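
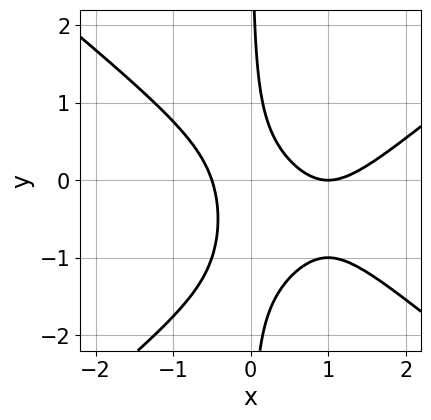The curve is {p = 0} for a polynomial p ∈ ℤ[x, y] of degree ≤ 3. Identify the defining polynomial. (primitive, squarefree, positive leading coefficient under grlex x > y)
2*x^3 - 3*x*y^2 - 3*x^2 - 3*x*y + 1

1. The degree is 3 — the shape is more complex than any degree-2 curve.
2. Observable constraints: no y-intercept at any integer in the box; one x-axis crossing is at x = 1.
3. Solving for integer coefficients yields p as stated.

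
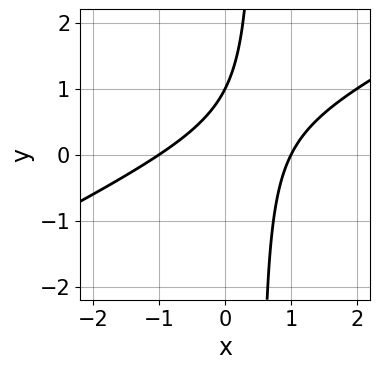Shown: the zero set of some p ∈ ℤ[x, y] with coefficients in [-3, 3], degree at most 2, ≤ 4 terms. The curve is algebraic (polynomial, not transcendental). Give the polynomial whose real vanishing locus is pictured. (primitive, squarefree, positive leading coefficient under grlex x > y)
x^2 - 2*x*y + y - 1

First, deg p = 2.
Then, from the axis intercepts and sections: it meets the y-axis at y = 1 (among the integer gridlines); among the integer gridlines, it crosses the x-axis at x ∈ {-1, 1}.
Finally, putting this together gives p.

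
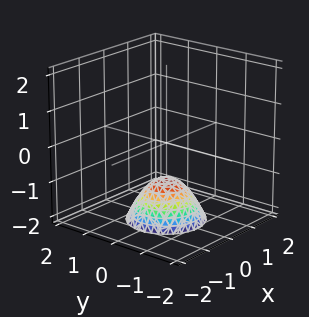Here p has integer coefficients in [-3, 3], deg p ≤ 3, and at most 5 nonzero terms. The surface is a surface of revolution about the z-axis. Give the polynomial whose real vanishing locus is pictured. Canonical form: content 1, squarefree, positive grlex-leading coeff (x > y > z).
(a) Degree: the shape is more complex than any degree-1 surface, so deg p = 2.
(b) Symmetry: the z-axis is an axis of rotation, so x and y enter only as x² + y².
(c) Observable constraints: a circular section at z = -2 has radius exactly 1; it misses every integer gridline on the x-axis.
(d) Matching integer coefficients to the picture gives p. Check: (0, 0, -1) on the z-axis lies on the surface, and p(0, 0, -1) = 0. ✓

x^2 + y^2 + z + 1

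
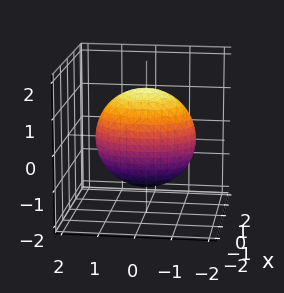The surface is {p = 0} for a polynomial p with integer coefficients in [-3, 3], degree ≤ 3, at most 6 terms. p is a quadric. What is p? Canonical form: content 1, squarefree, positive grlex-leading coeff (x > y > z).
2*x^2 + y^2 + z^2 - 2

First, degree: bounded and convex; a quadric, so deg p = 2.
Then, symmetries: the y ↦ −y reflection is a symmetry, so y appears only in even powers; it's symmetric under z → −z, forcing even powers of z; it's symmetric under x → −x, forcing even powers of x.
Then, from the visible intercepts: among the integer gridlines, it crosses the x-axis at x ∈ {-1, 1}.
Finally, these observations pin down the coefficients.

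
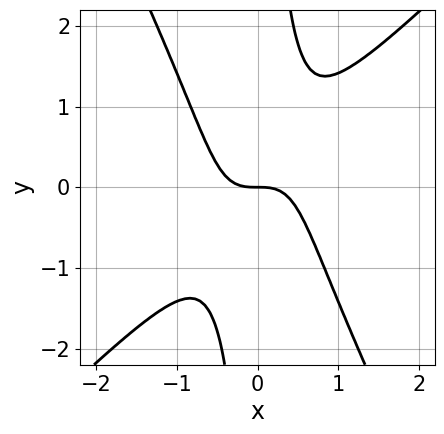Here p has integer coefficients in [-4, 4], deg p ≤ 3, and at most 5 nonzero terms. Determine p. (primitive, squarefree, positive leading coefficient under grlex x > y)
2*x^3 - x^2*y - x*y^2 + y

(a) The degree is 3 — no degree-2 curve has this shape.
(b) Reading off the gridlines: it meets the y-axis at y = 0 (among the integer gridlines); it crosses the x-axis at the gridline x = 0.
(c) Solving for integer coefficients yields p as stated.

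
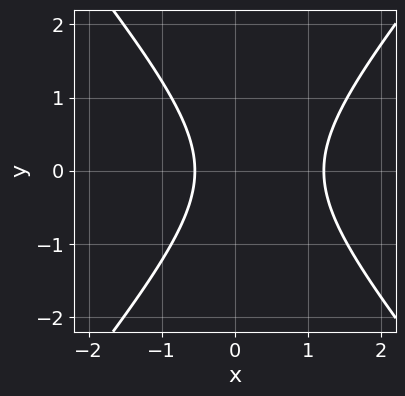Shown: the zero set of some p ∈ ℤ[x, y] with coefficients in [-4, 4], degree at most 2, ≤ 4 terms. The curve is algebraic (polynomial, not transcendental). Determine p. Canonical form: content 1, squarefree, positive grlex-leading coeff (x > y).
First, the degree is 2 — a generic line meets the curve in up to 2 points.
Next, symmetries: the y ↦ −y reflection is a symmetry, so y appears only in even powers.
Then, from the axis intercepts and sections: it misses every integer gridline on the y-axis.
Finally, fitting integer coefficients to these (and the overall shape) gives p.

3*x^2 - 2*y^2 - 2*x - 2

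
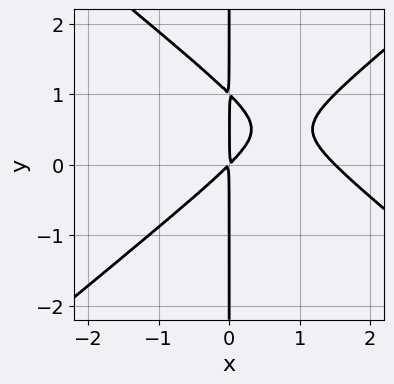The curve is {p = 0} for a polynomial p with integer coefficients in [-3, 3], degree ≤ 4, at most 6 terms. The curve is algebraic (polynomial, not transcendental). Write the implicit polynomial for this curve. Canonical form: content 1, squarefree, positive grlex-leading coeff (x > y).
2*x^3 - 3*x*y^2 - 3*x^2 + 3*x*y

(a) deg p = 3. No degree-2 curve has this shape.
(b) From the axis intercepts and sections: every point of the y-axis in the box is on the curve.
(c) Fitting integer coefficients to these (and the overall shape) gives p.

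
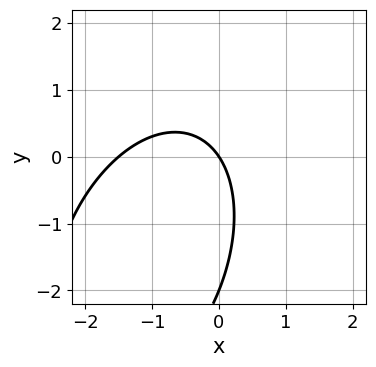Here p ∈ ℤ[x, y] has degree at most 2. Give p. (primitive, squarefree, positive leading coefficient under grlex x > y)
2*x^2 - x*y + y^2 + 3*x + 2*y

Degree: the shape is more complex than any degree-1 curve, so deg p = 2.
Checking where it meets the axes: among the integer gridlines, it crosses the y-axis at y ∈ {-2, 0}; it crosses the x-axis at the gridline x = 0.
Matching integer coefficients to the picture gives p.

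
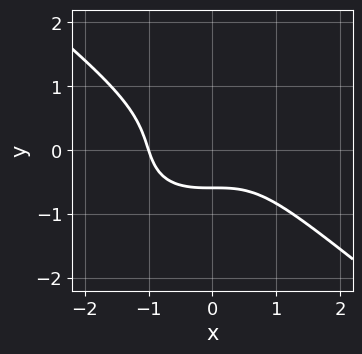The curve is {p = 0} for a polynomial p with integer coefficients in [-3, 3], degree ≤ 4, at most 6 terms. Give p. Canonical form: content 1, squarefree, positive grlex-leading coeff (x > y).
x^3 + 2*y^3 + y + 1

(a) Degree: the shape is more complex than any degree-2 curve, so deg p = 3.
(b) Reading off the gridlines: it meets the x-axis at x = -1 (among the integer gridlines).
(c) Together with the visible shape, these determine p as stated.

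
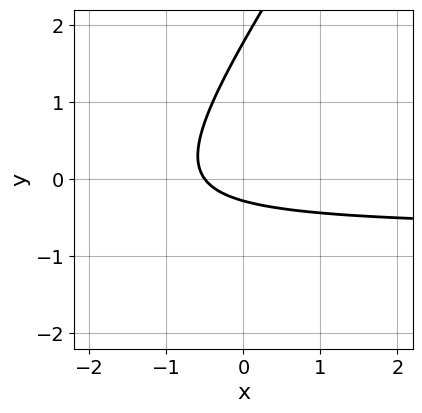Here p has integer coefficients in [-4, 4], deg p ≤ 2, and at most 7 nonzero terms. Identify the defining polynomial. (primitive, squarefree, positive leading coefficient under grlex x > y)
3*x*y - 2*y^2 + 2*x + 3*y + 1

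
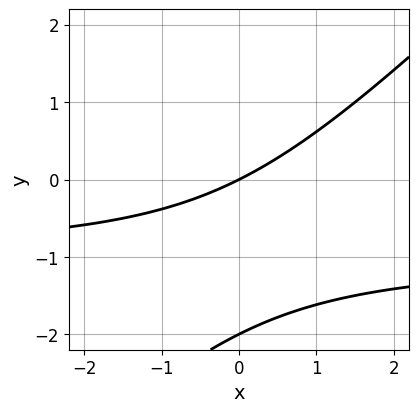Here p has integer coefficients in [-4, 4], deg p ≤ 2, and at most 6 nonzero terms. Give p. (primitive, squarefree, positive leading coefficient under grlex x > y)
1. Degree: a generic line meets the curve in up to 2 points, so deg p = 2.
2. Against the integer gridlines: it meets the x-axis at x = 0 (among the integer gridlines); among the integer gridlines, it crosses the y-axis at y ∈ {-2, 0}.
3. The integer polynomial consistent with all of this is the stated p.

x*y - y^2 + x - 2*y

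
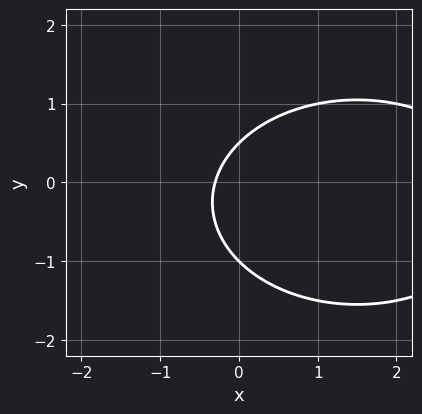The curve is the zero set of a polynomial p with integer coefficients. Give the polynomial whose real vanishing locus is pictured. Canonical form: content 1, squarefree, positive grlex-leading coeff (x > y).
The degree is 2 — the shape is more complex than any degree-1 curve.
From the axis intercepts and sections: it crosses the y-axis at the gridline y = -1.
Matching integer coefficients to the picture gives p.

x^2 + 2*y^2 - 3*x + y - 1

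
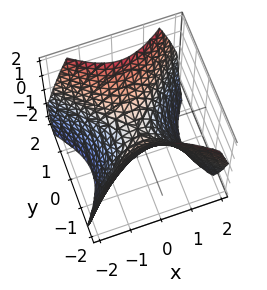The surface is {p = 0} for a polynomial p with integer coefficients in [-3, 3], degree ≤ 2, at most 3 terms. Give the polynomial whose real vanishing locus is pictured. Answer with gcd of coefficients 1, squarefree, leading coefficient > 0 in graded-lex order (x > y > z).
x^2 - y^2 + z

(a) deg p = 2. A saddle surface; a quadric.
(b) Symmetries: the x ↦ −x reflection is a symmetry, so x appears only in even powers; the y ↦ −y reflection is a symmetry, so y appears only in even powers.
(c) Reading off the gridlines: it crosses the x-axis at the gridline x = 0; it meets the z-axis at z = 0 (among the integer gridlines); one y-axis crossing is at y = 0.
(d) These observations pin down the coefficients.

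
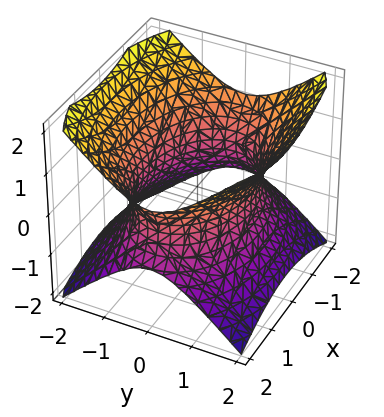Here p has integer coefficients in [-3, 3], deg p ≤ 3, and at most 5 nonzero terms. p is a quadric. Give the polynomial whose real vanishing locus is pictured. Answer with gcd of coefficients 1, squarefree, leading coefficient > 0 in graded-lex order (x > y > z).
(a) The degree is 2 — one connected sheet with a waist; a quadric.
(b) Symmetries: it's symmetric under x → −x, forcing even powers of x; the z ↦ −z reflection is a symmetry, so z appears only in even powers; the y ↦ −y reflection is a symmetry, so y appears only in even powers.
(c) Observable constraints: the surface avoids every integer z-axis point in the box.
(d) These observations pin down the coefficients.

x^2 + 2*y^2 - 2*z^2 - 3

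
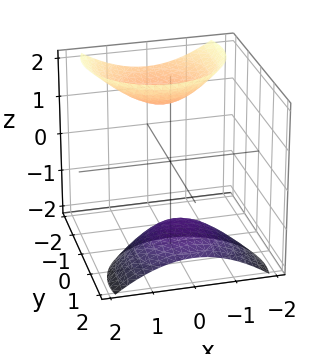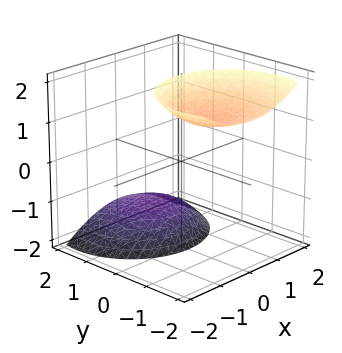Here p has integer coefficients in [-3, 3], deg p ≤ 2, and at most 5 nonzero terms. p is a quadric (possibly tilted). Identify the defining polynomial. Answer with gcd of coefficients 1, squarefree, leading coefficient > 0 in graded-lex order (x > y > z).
(a) The picture has 2 separate pieces.
(b) The degree is 2 — no degree-1 surface has this shape.
(c) From the visible intercepts: the surface avoids every integer x-axis point in the box; it misses every integer gridline on the y-axis.
(d) Fitting integer coefficients to these (and the overall shape) gives p.

2*x^2 + 2*y^2 + 3*y*z - z^2 + 3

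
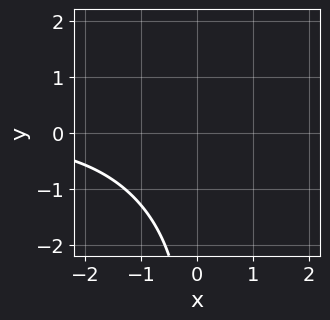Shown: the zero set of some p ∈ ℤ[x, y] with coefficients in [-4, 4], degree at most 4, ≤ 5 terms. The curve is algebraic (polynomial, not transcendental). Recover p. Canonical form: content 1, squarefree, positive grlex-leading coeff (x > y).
x^2*y + x*y^2 + 3

(a) deg p = 3. No degree-2 curve has this shape.
(b) From the axis intercepts and sections: the curve avoids every integer y-axis point in the box; no x-intercept at any integer in the box.
(c) These observations pin down the coefficients.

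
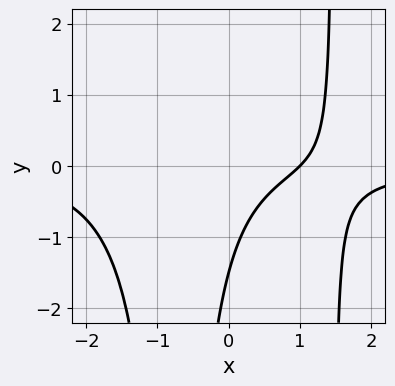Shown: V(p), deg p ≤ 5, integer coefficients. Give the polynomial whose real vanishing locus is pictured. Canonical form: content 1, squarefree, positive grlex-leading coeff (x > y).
2*x^3*y - 3*x*y + 3*x - 2*y - 3

The degree is 4 — no degree-3 curve has this shape.
Reading off the gridlines: it crosses the x-axis at the gridline x = 1.
The integer polynomial consistent with all of this is the stated p.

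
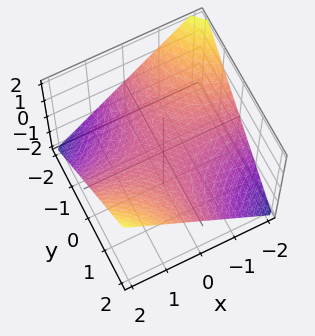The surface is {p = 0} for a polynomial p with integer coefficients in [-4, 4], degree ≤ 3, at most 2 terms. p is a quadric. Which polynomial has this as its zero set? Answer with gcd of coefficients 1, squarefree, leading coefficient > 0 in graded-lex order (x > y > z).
x*y - 2*z

deg p = 2. A saddle surface; a quadric.
Against the integer gridlines: every point of the y-axis in the box is on the surface; it meets the z-axis at z = 0 (among the integer gridlines).
Assembling these constraints gives the stated polynomial. Check: (2, 0, 0) on the x-axis lies on the surface, and p(2, 0, 0) = 0. ✓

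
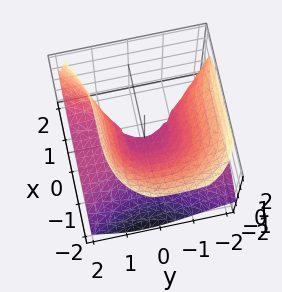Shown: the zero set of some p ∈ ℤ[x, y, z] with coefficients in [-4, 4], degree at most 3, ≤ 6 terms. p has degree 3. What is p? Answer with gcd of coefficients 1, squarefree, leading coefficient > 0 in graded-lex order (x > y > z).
1. deg p = 3.
2. From the visible intercepts: it crosses the z-axis at the gridline z = 0; the visible y-axis segment lies entirely on the surface; it meets the x-axis at x = 0 (among the integer gridlines).
3. These observations pin down the coefficients.

x^3 - 2*y^2*z - y*z^2 + 3*z^2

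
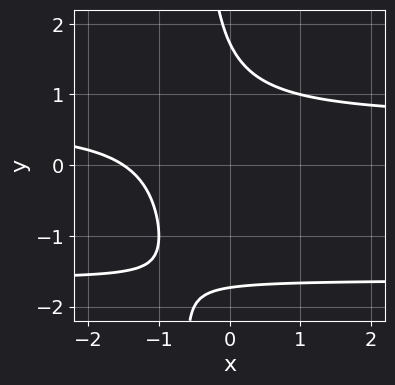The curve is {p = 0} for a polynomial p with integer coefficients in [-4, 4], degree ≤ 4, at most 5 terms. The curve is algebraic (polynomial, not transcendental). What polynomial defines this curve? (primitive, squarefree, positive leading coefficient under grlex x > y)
Degree: no degree-2 curve has this shape, so deg p = 3.
Matching integer coefficients to the picture gives p.

2*x*y^2 + 2*x*y + y^2 - 2*x - 3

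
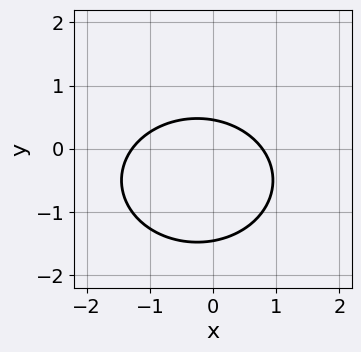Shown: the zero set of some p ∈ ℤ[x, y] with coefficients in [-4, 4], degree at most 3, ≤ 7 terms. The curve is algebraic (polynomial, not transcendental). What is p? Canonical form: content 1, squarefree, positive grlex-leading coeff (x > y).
(a) The degree is 2 — no degree-1 curve has this shape.
(b) The integer polynomial consistent with all of this is the stated p.

2*x^2 + 3*y^2 + x + 3*y - 2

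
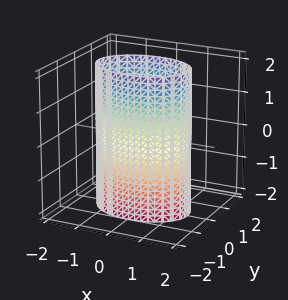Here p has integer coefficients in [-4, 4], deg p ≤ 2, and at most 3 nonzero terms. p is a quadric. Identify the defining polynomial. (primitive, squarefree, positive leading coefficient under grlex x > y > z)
Degree: a cylinder; a quadric, so deg p = 2.
Symmetries: the y ↦ −y reflection is a symmetry, so y appears only in even powers; the z ↦ −z reflection is a symmetry, so z appears only in even powers; the x ↦ −x reflection is a symmetry, so x appears only in even powers.
Against the integer gridlines: the y-axis gridline crossings are at y ∈ {-1, 1}; no z-intercept at any integer in the box.
Fitting integer coefficients to these (and the overall shape) gives p.

x^2 + 2*y^2 - 2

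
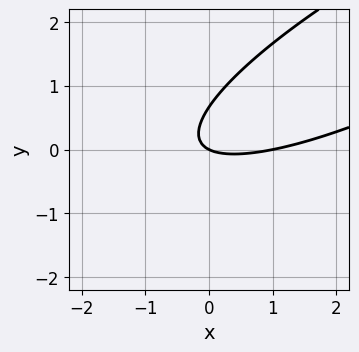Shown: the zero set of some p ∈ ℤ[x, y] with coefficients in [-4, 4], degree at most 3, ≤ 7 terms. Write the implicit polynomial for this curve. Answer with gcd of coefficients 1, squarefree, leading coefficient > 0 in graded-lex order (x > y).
First, the degree is 2 — no degree-1 curve has this shape.
Then, from the axis intercepts and sections: it crosses the y-axis at the gridline y = 0; among the integer gridlines, it crosses the x-axis at x ∈ {0, 1}.
Finally, together with the visible shape, these determine p as stated.

x^2 - 3*x*y + 3*y^2 - x - 2*y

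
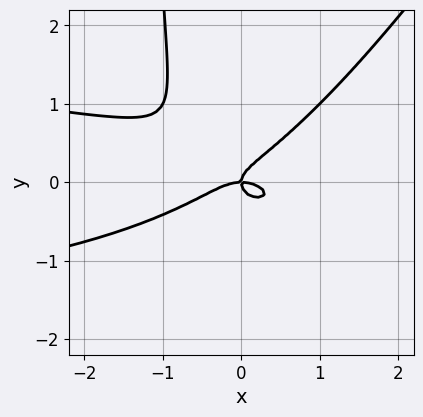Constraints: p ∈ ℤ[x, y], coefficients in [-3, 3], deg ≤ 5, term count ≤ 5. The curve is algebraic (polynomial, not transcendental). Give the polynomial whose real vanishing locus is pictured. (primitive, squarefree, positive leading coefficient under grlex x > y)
3*x^2*y^2 - 2*x*y^3 + x^3 - 3*y^3 + x*y

deg p = 4.
Against the integer gridlines: one y-axis crossing is at y = 0; it meets the x-axis at x = 0 (among the integer gridlines).
These observations pin down the coefficients.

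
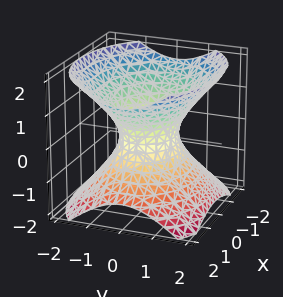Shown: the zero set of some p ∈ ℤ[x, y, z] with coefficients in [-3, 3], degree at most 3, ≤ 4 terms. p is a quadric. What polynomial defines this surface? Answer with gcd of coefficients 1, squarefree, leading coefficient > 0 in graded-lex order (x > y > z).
2*x^2 + 3*y^2 - 3*z^2 - 2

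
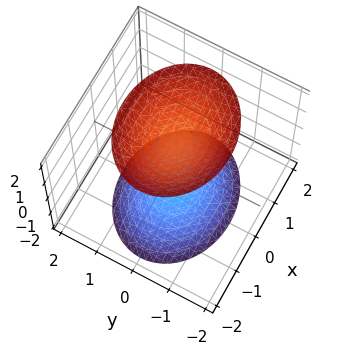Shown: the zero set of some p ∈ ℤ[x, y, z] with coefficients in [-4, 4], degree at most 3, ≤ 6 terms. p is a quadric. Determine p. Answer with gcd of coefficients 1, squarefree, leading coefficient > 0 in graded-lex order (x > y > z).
2*x^2 + 3*y^2 - 2*z^2 + 3

(a) I count 2 distinct pieces.
(b) Degree: two separate bowl-shaped sheets opening away from each other; a quadric, so deg p = 2.
(c) Symmetries: mirror symmetry y ↦ −y ⇒ only even powers of y; it's symmetric under z → −z, forcing even powers of z; the x ↦ −x reflection is a symmetry, so x appears only in even powers.
(d) From the axis intercepts and sections: no y-intercept at any integer in the box; it misses every integer gridline on the x-axis.
(e) The integer polynomial consistent with all of this is the stated p.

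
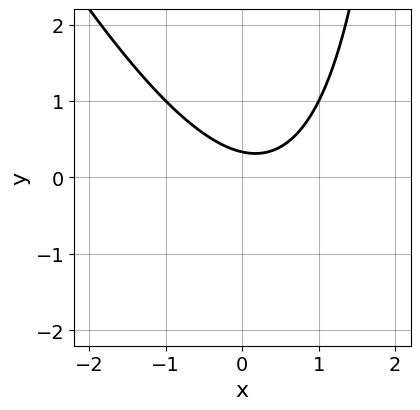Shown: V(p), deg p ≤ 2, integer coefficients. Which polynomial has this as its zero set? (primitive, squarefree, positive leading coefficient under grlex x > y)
2*x^2 + x*y - x - 3*y + 1

1. deg p = 2. A generic line meets the curve in up to 2 points.
2. Against the integer gridlines: it misses every integer gridline on the x-axis.
3. Matching integer coefficients to the picture gives p.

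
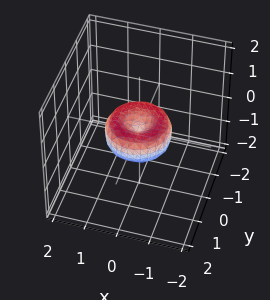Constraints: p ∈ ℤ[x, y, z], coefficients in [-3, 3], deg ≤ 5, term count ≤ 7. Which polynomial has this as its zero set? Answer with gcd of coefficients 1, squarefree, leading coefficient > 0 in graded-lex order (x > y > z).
x^4 + 2*x^2*y^2 + y^4 - x^2 - y^2 + z^2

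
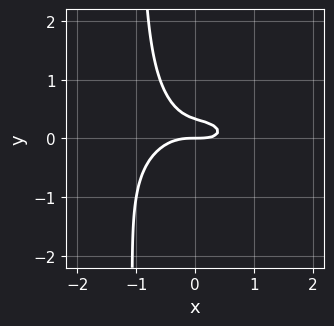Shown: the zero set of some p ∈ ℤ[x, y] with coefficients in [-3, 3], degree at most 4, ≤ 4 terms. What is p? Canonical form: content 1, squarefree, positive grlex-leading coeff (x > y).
1. Degree: no degree-2 curve has this shape, so deg p = 3.
2. From the axis intercepts and sections: it meets the y-axis at y = 0 (among the integer gridlines); one x-axis crossing is at x = 0.
3. Putting this together gives p.

x^3 + 3*x*y^2 + 3*y^2 - y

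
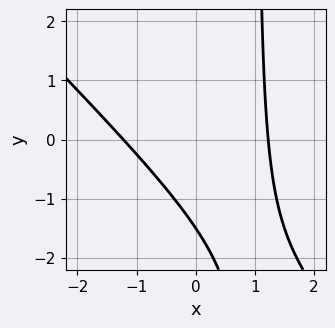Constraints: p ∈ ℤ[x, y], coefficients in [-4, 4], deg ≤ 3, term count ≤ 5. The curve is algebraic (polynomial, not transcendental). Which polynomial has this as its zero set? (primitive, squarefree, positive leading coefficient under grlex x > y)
The degree is 2 — the shape is more complex than any degree-1 curve.
Solving for integer coefficients yields p as stated.

2*x^2 + 2*x*y - 2*y - 3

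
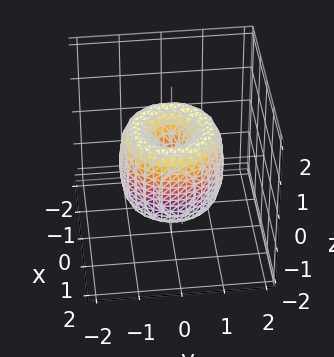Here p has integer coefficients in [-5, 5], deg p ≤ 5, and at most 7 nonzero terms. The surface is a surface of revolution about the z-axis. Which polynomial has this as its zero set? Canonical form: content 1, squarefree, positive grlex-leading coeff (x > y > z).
The degree is 4 — a generic line meets the surface in up to 4 points.
Symmetry: the z-axis is an axis of rotation, so x and y enter only as x² + y².
Against the integer gridlines: it meets the x-axis at x = 0 (among the integer gridlines); a circular section at z = 1 has radius between 0 and 1; one y-axis crossing is at y = 0; one z-axis crossing is at z = 0.
Assembling these constraints gives the stated polynomial.

2*x^4 + 4*x^2*y^2 + 2*y^4 - 3*x^2 - 3*y^2 + z^2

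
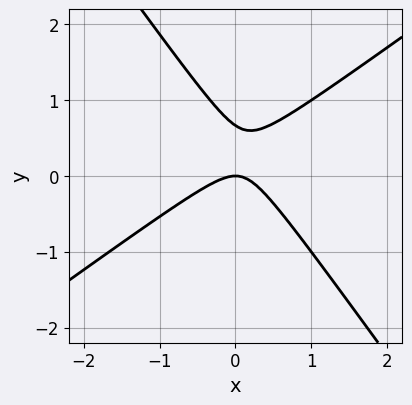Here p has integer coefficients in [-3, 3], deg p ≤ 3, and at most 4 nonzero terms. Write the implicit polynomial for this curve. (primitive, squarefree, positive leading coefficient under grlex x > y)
3*x^2 - 2*x*y - 3*y^2 + 2*y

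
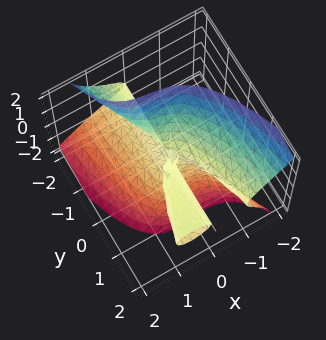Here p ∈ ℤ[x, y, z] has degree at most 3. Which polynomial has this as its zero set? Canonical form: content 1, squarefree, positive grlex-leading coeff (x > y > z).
First, degree: a generic line meets the surface in up to 3 points, so deg p = 3.
Then, reading off the gridlines: it meets the x-axis at x = 0 (among the integer gridlines); it crosses the z-axis at the gridline z = 0; every point of the y-axis in the box is on the surface.
Finally, together with the visible shape, these determine p as stated.

2*x^3 + 2*y*z^2 + z^3 - x*y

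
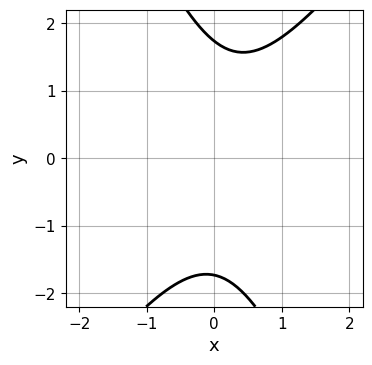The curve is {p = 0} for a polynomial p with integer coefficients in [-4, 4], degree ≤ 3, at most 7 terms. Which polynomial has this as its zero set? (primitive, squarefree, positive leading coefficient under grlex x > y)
3*x^2 - x*y - y^2 - x + 3

Degree: a generic line meets the curve in up to 2 points, so deg p = 2.
From the axis intercepts and sections: it misses every integer gridline on the x-axis.
Solving for integer coefficients yields p as stated.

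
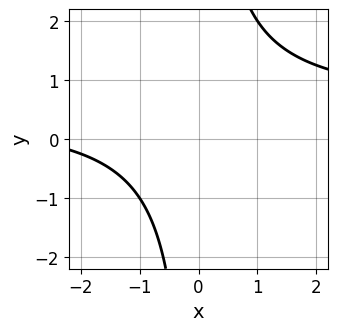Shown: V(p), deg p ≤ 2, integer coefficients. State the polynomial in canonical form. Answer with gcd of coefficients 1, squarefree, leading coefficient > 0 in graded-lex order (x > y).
Degree: a generic line meets the curve in up to 2 points, so deg p = 2.
From the axis intercepts and sections: no x-intercept at any integer in the box; it misses every integer gridline on the y-axis.
Assembling these constraints gives the stated polynomial.

2*x*y - x - 3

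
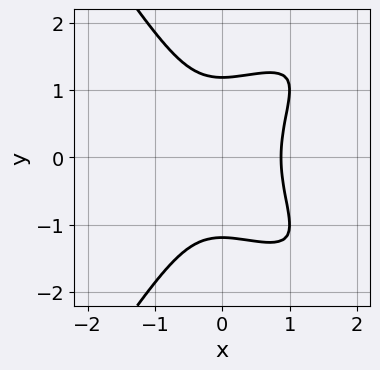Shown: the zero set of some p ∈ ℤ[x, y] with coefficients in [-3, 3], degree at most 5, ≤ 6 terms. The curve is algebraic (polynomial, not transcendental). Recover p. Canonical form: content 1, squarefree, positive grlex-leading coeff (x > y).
2*x^2*y^2 - y^4 - 3*x^3 + 2

First, deg p = 4.
Next, symmetries: it's symmetric under y → −y, forcing even powers of y.
Finally, the integer polynomial consistent with all of this is the stated p.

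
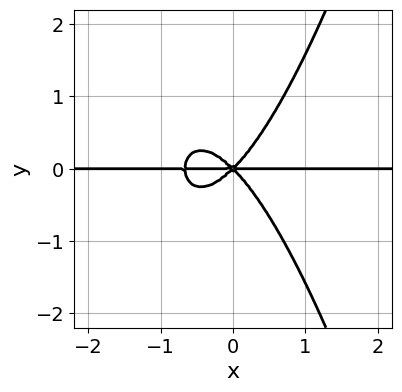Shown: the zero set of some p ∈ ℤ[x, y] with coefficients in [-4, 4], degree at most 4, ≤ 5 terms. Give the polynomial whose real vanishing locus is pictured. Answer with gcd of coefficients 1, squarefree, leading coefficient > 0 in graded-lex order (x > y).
3*x^3*y + 2*x^2*y - 2*y^3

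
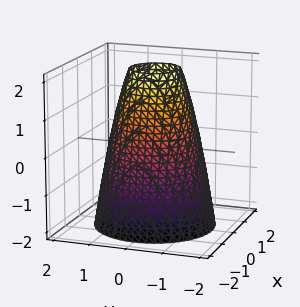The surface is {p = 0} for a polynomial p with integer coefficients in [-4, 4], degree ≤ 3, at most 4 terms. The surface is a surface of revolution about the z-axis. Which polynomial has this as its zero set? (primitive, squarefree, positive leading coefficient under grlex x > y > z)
(a) The degree is 2 — no degree-1 surface has this shape.
(b) Symmetry: the surface is invariant under rotation about z: p = q(x² + y², z).
(c) From the visible intercepts: it misses every integer gridline on the z-axis; a circular section at z = -2 has radius between 1 and 2.
(d) Fitting integer coefficients to these (and the overall shape) gives p.

2*x^2 + 2*y^2 + z - 3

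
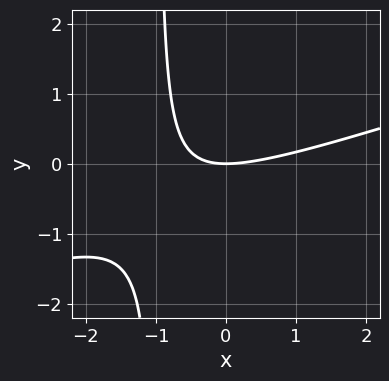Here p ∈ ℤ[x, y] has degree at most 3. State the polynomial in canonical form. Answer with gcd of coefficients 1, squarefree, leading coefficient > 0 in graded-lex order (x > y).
First, degree: the shape is more complex than any degree-1 curve, so deg p = 2.
Then, against the integer gridlines: it meets the x-axis at x = 0 (among the integer gridlines); one y-axis crossing is at y = 0.
Finally, fitting integer coefficients to these (and the overall shape) gives p.

x^2 - 3*x*y - 3*y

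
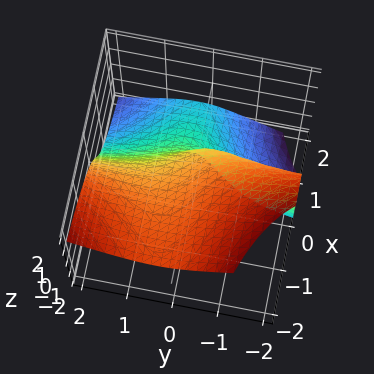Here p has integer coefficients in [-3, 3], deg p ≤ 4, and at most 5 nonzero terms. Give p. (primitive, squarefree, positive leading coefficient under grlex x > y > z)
First, the degree is 3 — no degree-2 surface has this shape.
Next, observable constraints: no y-intercept at any integer in the box.
Finally, fitting integer coefficients to these (and the overall shape) gives p.

3*x*y^2 + 3*z^3 + 3*y*z + 3*x - 2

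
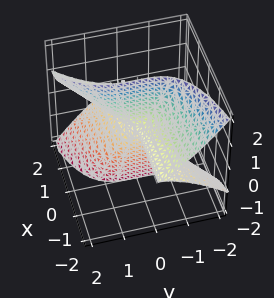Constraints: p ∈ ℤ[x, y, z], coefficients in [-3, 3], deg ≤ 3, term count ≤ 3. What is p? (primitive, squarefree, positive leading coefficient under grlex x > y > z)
1. I count 2 distinct pieces. Treating them together as one polynomial.
2. deg p = 3. No degree-2 surface has this shape.
3. From the visible intercepts: every point of the x-axis in the box is on the surface; it meets the y-axis at y = 0 (among the integer gridlines).
4. Matching integer coefficients to the picture gives p. Check: (0, 0, -2) on the z-axis lies on the surface, and p(0, 0, -2) = 0. ✓

x*y*z + 2*x*z^2 - y^3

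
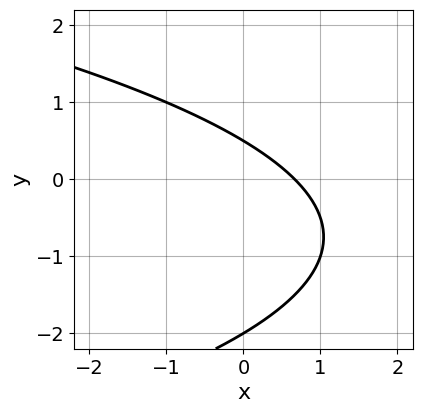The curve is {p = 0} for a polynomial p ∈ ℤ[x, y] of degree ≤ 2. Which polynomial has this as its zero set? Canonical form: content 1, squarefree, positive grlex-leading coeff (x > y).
2*y^2 + 3*x + 3*y - 2

(a) The degree is 2 — no degree-1 curve has this shape.
(b) From the axis intercepts and sections: one y-axis crossing is at y = -2.
(c) Solving for integer coefficients yields p as stated.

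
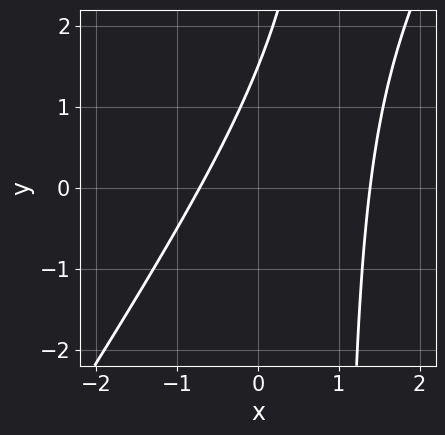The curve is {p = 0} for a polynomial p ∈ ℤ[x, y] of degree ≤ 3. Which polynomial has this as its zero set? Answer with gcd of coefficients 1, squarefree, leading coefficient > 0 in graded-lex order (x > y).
3*x^2 - 2*x*y - 2*x + 2*y - 3

1. Degree: no degree-1 curve has this shape, so deg p = 2.
2. The integer polynomial consistent with all of this is the stated p.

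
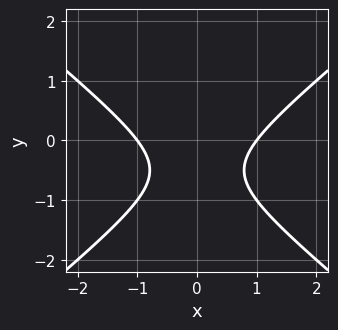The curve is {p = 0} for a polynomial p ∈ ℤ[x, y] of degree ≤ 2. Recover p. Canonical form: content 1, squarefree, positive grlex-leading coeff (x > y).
Degree: no degree-1 curve has this shape, so deg p = 2.
Symmetries: mirror symmetry x ↦ −x ⇒ only even powers of x.
Reading off the gridlines: among the integer gridlines, it crosses the x-axis at x ∈ {-1, 1}; the curve avoids every integer y-axis point in the box.
Assembling these constraints gives the stated polynomial.

2*x^2 - 3*y^2 - 3*y - 2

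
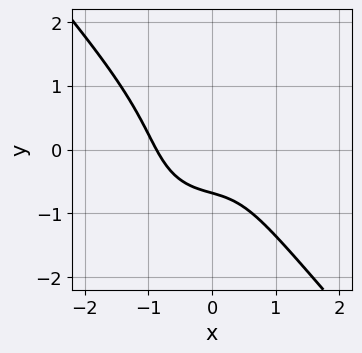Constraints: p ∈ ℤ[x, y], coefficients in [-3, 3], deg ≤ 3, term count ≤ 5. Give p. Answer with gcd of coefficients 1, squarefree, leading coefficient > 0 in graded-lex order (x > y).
3*x^3 + 2*y^3 - 2*x*y + 2*y + 2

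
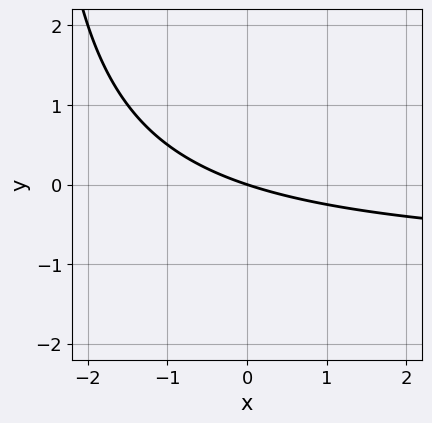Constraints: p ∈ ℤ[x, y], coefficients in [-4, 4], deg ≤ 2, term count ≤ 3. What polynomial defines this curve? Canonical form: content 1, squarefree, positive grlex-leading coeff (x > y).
x*y + x + 3*y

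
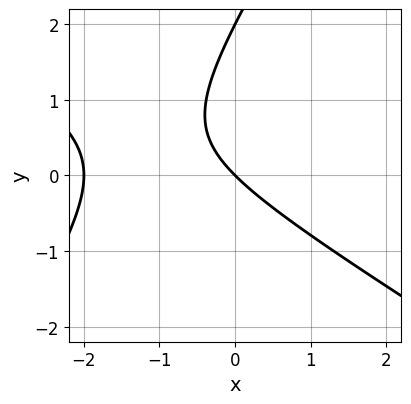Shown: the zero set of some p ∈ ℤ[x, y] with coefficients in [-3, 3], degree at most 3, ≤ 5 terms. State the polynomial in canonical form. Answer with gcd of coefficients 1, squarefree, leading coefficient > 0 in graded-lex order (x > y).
x^2 + x*y - y^2 + 2*x + 2*y

Degree: a generic line meets the curve in up to 2 points, so deg p = 2.
From the visible intercepts: among the integer gridlines, it crosses the y-axis at y ∈ {0, 2}; among the integer gridlines, it crosses the x-axis at x ∈ {-2, 0}.
The integer polynomial consistent with all of this is the stated p.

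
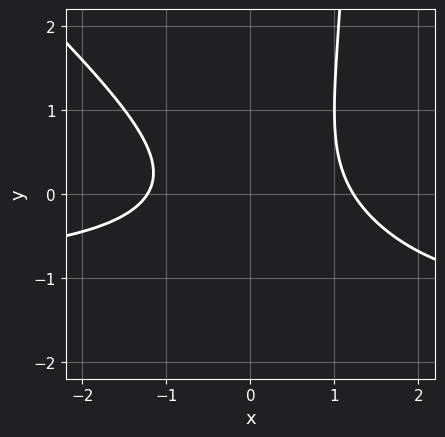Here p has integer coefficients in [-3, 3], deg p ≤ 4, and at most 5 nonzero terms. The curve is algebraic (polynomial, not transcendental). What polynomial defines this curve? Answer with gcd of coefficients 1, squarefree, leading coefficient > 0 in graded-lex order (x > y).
(a) deg p = 3.
(b) Checking where it meets the axes: the curve avoids every integer y-axis point in the box.
(c) Assembling these constraints gives the stated polynomial.

2*x^2*y + 2*x*y^2 + 2*x^2 - 3*y^2 - 3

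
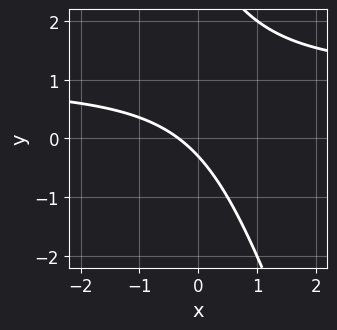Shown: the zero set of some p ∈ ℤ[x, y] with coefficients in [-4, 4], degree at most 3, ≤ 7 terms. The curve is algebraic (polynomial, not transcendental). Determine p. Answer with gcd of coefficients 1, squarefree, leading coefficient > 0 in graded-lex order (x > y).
3*x*y + y^2 - 3*x - 3*y - 1

1. Degree: a generic line meets the curve in up to 2 points, so deg p = 2.
2. The integer polynomial consistent with all of this is the stated p.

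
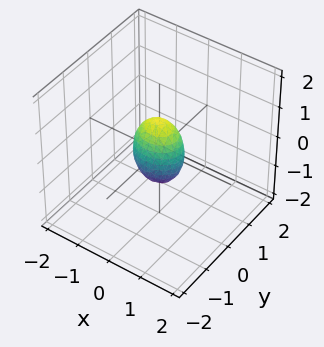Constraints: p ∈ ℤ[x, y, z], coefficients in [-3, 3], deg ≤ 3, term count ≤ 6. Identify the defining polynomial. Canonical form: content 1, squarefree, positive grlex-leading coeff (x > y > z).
First, deg p = 2. Bounded and convex; a quadric.
Then, symmetries: it's symmetric under y → −y, forcing even powers of y; mirror symmetry z ↦ −z ⇒ only even powers of z; mirror symmetry x ↦ −x ⇒ only even powers of x.
Next, observable constraints: the z-axis gridline crossings are at z ∈ {-1, 1}.
Finally, the integer polynomial consistent with all of this is the stated p.

2*x^2 + 3*y^2 + z^2 - 1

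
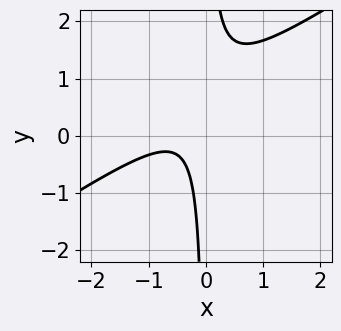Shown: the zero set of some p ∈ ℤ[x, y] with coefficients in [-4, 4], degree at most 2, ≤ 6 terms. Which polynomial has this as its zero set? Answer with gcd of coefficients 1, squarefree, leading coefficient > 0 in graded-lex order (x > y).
deg p = 2. The shape is more complex than any degree-1 curve.
From the visible intercepts: the curve avoids every integer x-axis point in the box; it misses every integer gridline on the y-axis.
Fitting integer coefficients to these (and the overall shape) gives p.

2*x^2 - 3*x*y + 2*x + 1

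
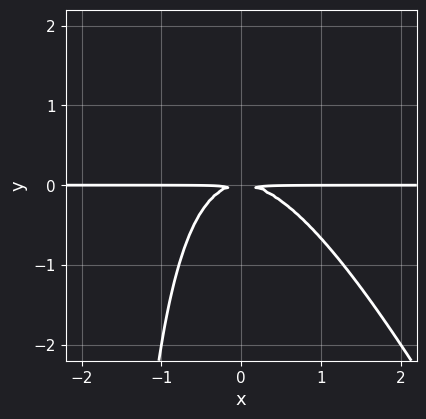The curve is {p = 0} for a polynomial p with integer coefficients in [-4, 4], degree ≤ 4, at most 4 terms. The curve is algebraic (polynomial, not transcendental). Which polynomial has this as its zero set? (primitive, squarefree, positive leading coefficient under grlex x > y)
2*x^2*y + x*y^2 + 2*y^2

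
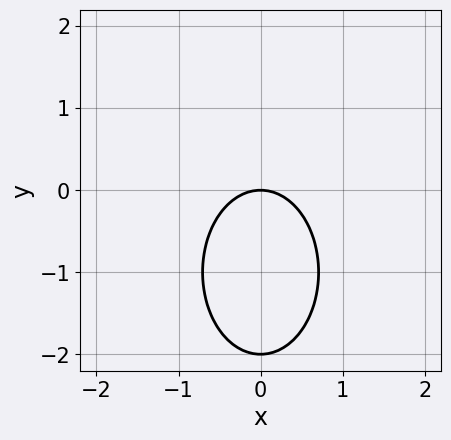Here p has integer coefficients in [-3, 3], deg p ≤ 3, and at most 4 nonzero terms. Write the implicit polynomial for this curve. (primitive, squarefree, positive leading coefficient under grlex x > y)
2*x^2 + y^2 + 2*y

(a) Degree: the shape is more complex than any degree-1 curve, so deg p = 2.
(b) Symmetries: it's symmetric under x → −x, forcing even powers of x.
(c) Against the integer gridlines: one x-axis crossing is at x = 0; among the integer gridlines, it crosses the y-axis at y ∈ {-2, 0}.
(d) Assembling these constraints gives the stated polynomial.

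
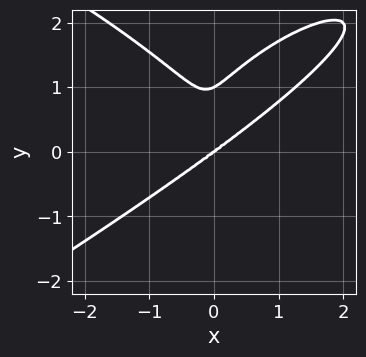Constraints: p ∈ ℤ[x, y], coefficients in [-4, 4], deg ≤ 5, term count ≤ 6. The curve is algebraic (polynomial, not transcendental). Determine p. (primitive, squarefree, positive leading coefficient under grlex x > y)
x*y^3 - 2*y^4 - 3*x^3 + 3*x^2*y + 2*y^3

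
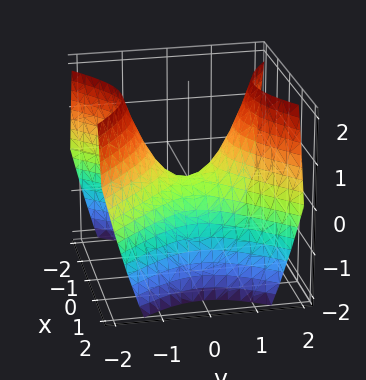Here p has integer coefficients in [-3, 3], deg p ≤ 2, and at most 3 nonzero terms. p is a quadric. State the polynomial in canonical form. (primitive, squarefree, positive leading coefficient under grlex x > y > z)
x^2 - y^2 + z

1. Degree: a saddle surface; a quadric, so deg p = 2.
2. Symmetries: the y ↦ −y reflection is a symmetry, so y appears only in even powers; it's symmetric under x → −x, forcing even powers of x.
3. Reading off the gridlines: it meets the y-axis at y = 0 (among the integer gridlines); one z-axis crossing is at z = 0; it meets the x-axis at x = 0 (among the integer gridlines).
4. Putting this together gives p.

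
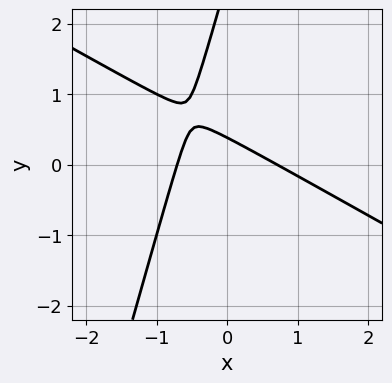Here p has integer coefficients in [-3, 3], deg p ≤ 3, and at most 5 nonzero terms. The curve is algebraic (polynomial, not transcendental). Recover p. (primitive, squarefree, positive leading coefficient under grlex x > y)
First, the degree is 2 — a generic line meets the curve in up to 2 points.
Finally, matching integer coefficients to the picture gives p.

2*x^2 + 3*x*y - y^2 + 3*y - 1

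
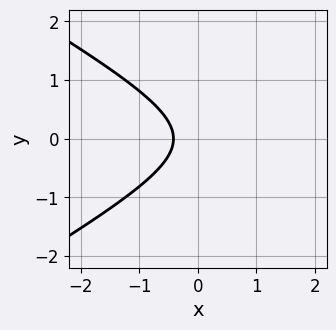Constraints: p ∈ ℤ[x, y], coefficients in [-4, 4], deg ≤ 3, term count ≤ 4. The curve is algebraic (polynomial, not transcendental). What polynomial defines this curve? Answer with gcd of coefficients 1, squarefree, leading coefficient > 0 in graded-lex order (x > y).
x^2 - 3*y^2 - 2*x - 1

First, degree: no degree-1 curve has this shape, so deg p = 2.
Next, symmetries: it's symmetric under y → −y, forcing even powers of y.
Then, checking where it meets the axes: no y-intercept at any integer in the box.
Finally, fitting integer coefficients to these (and the overall shape) gives p.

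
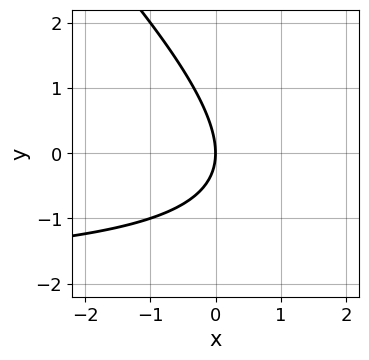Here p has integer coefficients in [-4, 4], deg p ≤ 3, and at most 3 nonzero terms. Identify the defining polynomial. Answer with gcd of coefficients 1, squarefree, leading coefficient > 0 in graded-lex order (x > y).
x*y + y^2 + 2*x

deg p = 2. No degree-1 curve has this shape.
From the axis intercepts and sections: it meets the y-axis at y = 0 (among the integer gridlines); it crosses the x-axis at the gridline x = 0.
Matching integer coefficients to the picture gives p.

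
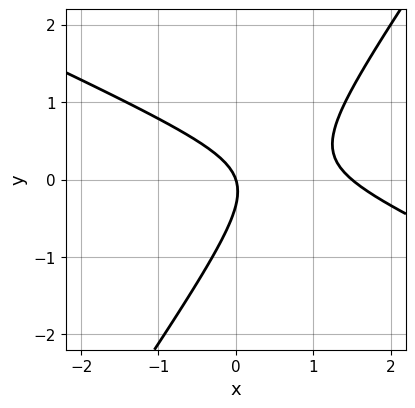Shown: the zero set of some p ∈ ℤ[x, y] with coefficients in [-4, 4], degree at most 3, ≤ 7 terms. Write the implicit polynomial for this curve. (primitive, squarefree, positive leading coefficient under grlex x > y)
2*x^2 + 3*x*y - 3*y^2 - 3*x - y

1. Degree: a generic line meets the curve in up to 2 points, so deg p = 2.
2. Against the integer gridlines: it meets the y-axis at y = 0 (among the integer gridlines); it crosses the x-axis at the gridline x = 0.
3. Solving for integer coefficients yields p as stated.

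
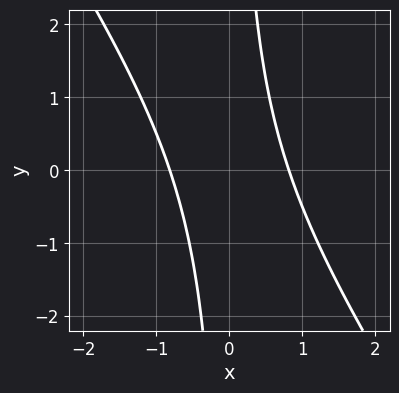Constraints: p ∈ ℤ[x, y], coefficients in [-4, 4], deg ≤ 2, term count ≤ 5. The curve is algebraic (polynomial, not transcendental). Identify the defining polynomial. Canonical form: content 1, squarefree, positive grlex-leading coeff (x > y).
(a) The degree is 2 — the shape is more complex than any degree-1 curve.
(b) Checking where it meets the axes: no y-intercept at any integer in the box.
(c) Putting this together gives p.

3*x^2 + 2*x*y - 2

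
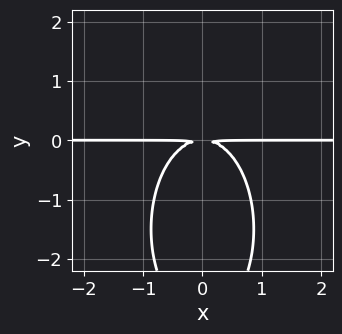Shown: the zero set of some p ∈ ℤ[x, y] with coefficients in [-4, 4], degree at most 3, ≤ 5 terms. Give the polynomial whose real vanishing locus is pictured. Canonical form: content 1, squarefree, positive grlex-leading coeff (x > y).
3*x^2*y + y^3 + 3*y^2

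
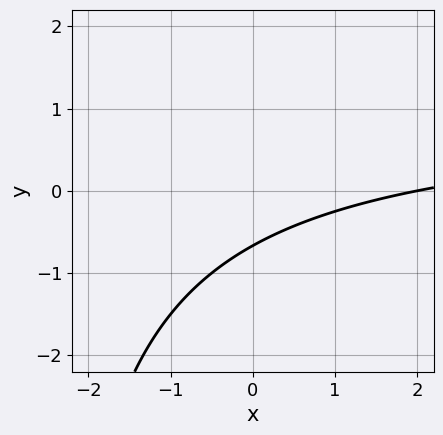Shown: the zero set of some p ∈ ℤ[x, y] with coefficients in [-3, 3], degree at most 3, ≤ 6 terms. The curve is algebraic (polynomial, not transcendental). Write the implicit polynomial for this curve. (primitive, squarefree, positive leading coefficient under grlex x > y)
x*y - x + 3*y + 2

First, degree: a generic line meets the curve in up to 2 points, so deg p = 2.
Then, checking where it meets the axes: one x-axis crossing is at x = 2.
Finally, the integer polynomial consistent with all of this is the stated p.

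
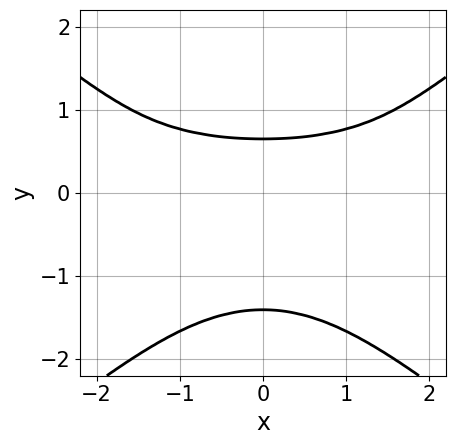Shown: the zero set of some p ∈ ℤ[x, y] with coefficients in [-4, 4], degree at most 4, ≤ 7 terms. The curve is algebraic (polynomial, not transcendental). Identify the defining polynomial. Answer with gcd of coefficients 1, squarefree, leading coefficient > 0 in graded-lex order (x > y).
2*x^2*y^2 - 3*y^4 - 3*y^3 - y + 2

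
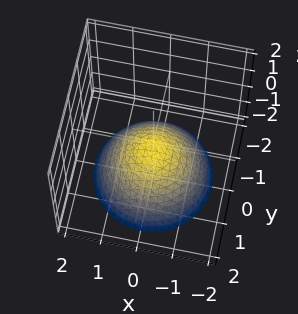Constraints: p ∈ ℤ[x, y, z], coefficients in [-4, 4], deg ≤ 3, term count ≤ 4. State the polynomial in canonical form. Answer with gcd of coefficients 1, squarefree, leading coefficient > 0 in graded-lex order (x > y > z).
First, the degree is 2 — no degree-1 surface has this shape.
Then, symmetries: rotational symmetry about the z-axis ⇒ p depends on x, y only through x² + y².
Then, from the visible intercepts: the surface avoids every integer x-axis point in the box; a circular section at z = -1 has radius exactly 1; the surface avoids every integer y-axis point in the box.
Finally, fitting integer coefficients to these (and the overall shape) gives p.

2*x^2 + 2*y^2 + 3*z + 1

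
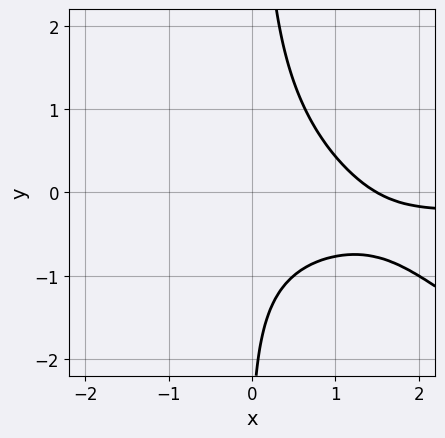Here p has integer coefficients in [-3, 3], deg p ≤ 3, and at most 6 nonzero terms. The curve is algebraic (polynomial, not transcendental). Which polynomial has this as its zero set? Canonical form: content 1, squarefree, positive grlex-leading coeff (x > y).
2*x^2*y + 3*x*y^2 + 2*x - y - 3

First, the degree is 3 — the shape is more complex than any degree-2 curve.
Then, from the visible intercepts: no y-intercept at any integer in the box.
Finally, together with the visible shape, these determine p as stated.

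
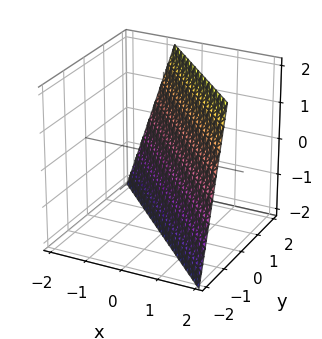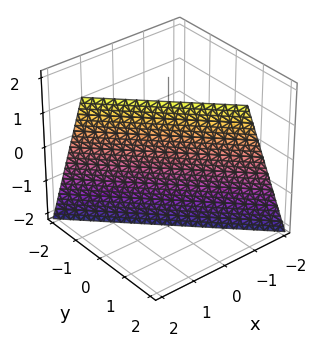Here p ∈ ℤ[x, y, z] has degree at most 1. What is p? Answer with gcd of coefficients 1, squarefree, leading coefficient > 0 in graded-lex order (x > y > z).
3*x + 3*y - z - 2

First, deg p = 1. The surface is flat (a plane).
Next, observable constraints: it crosses the z-axis at the gridline z = -2.
Finally, together with the visible shape, these determine p as stated.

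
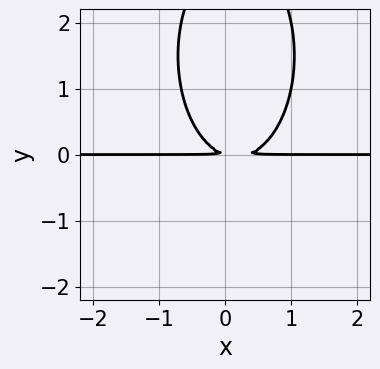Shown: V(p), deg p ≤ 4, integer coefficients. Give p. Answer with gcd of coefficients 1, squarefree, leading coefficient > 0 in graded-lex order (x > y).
First, degree: a generic line meets the curve in up to 3 points, so deg p = 3.
Next, checking where it meets the axes: every point of the x-axis in the box is on the curve.
Finally, fitting integer coefficients to these (and the overall shape) gives p.

3*x^2*y + y^3 - x*y - 3*y^2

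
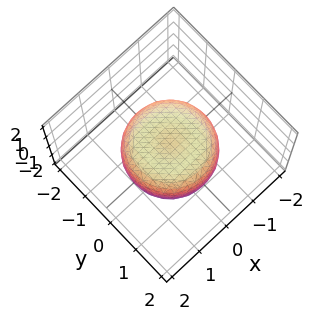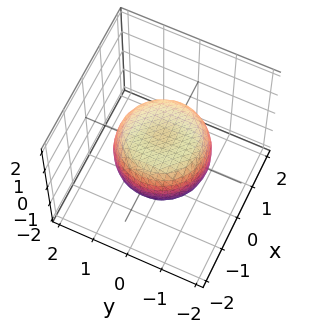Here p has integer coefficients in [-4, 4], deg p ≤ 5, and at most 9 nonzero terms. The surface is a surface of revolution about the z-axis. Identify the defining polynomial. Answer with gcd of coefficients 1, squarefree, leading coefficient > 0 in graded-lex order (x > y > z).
2*x^4 + 4*x^2*y^2 + 2*y^4 - 2*x^2 - 2*y^2 + 3*z^2 - 2

(a) Degree: a generic line meets the surface in up to 4 points, so deg p = 4.
(b) Symmetries: rotational symmetry about the z-axis ⇒ p depends on x, y only through x² + y².
(c) Checking where it meets the axes: a circular section at z = 0 has radius between 1 and 2.
(d) Solving for integer coefficients yields p as stated.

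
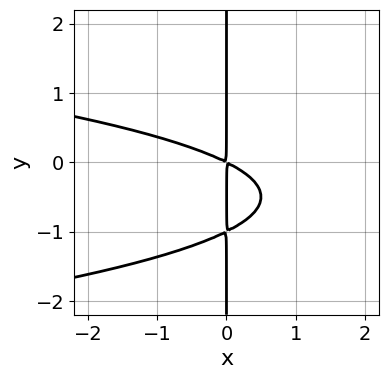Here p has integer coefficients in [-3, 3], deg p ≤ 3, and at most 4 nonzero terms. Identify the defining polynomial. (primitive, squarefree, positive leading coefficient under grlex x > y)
(a) The degree is 3 — a generic line meets the curve in up to 3 points.
(b) From the axis intercepts and sections: the visible y-axis segment lies entirely on the curve.
(c) Fitting integer coefficients to these (and the overall shape) gives p.

2*x*y^2 + x^2 + 2*x*y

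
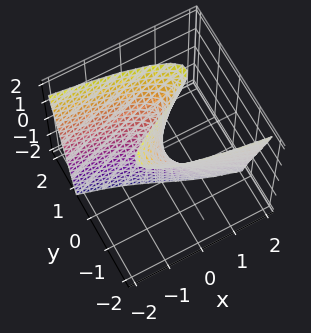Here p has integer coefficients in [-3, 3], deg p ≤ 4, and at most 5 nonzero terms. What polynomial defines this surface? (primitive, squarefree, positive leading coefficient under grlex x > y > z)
y^3 - y*z + x

deg p = 3. The shape is more complex than any degree-2 surface.
Checking where it meets the axes: the visible z-axis segment lies entirely on the surface; one x-axis crossing is at x = 0.
Fitting integer coefficients to these (and the overall shape) gives p.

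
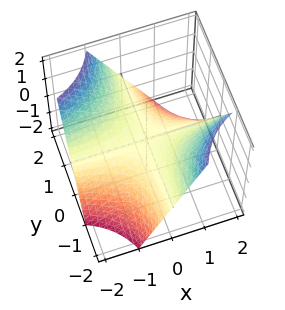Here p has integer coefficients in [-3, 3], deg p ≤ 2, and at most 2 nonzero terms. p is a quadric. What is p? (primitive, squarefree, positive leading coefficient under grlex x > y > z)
1. Degree: a saddle surface; a quadric, so deg p = 2.
2. Observable constraints: it meets the z-axis at z = 0 (among the integer gridlines); every point of the y-axis in the box is on the surface; every point of the x-axis in the box is on the surface.
3. Putting this together gives p.

x*y + z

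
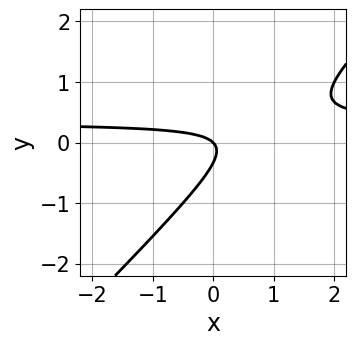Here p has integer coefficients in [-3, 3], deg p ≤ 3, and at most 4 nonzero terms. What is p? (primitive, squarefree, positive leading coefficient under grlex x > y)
3*x*y - 3*y^2 - x - y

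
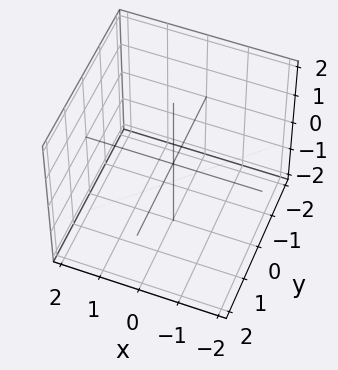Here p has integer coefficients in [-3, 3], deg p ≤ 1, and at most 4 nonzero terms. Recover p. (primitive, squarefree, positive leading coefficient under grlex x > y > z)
3*x - 3*y + 3*z + 2

First, the degree is 1 — every cross-section is a straight line — this is a plane.
Finally, the integer polynomial consistent with all of this is the stated p.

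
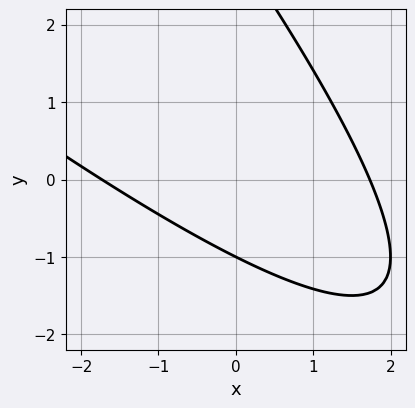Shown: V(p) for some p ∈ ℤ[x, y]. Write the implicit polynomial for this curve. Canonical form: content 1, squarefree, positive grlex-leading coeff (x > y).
(a) Degree: the shape is more complex than any degree-1 curve, so deg p = 2.
(b) From the visible intercepts: it meets the y-axis at y = -1 (among the integer gridlines).
(c) Assembling these constraints gives the stated polynomial.

x^2 + 2*x*y + y^2 - 2*y - 3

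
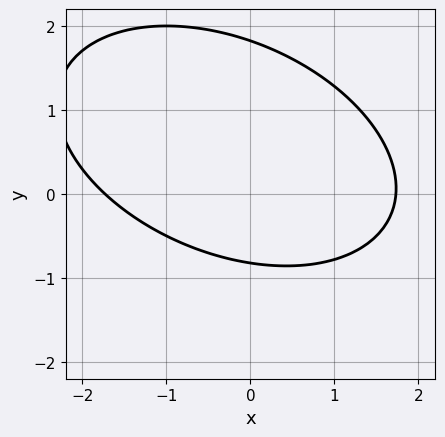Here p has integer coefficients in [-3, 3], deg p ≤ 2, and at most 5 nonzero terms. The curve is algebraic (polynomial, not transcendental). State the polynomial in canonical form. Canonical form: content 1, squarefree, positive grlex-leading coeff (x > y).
x^2 + x*y + 2*y^2 - 2*y - 3

First, the degree is 2 — the shape is more complex than any degree-1 curve.
Finally, solving for integer coefficients yields p as stated.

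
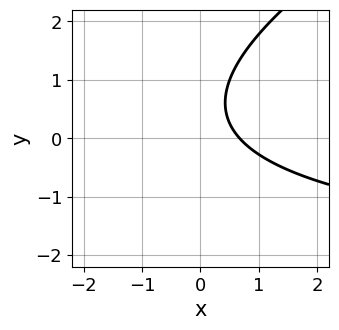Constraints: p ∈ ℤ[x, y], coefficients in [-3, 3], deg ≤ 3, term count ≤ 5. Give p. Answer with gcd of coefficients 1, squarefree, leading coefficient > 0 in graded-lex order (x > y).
x*y - 2*y^2 + 3*x + 2*y - 2

(a) deg p = 2.
(b) Observable constraints: it misses every integer gridline on the y-axis.
(c) Putting this together gives p.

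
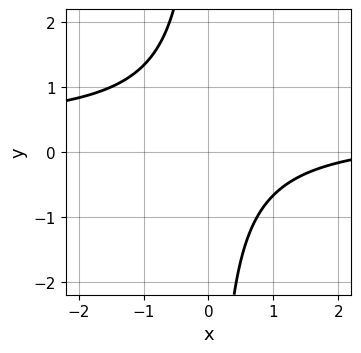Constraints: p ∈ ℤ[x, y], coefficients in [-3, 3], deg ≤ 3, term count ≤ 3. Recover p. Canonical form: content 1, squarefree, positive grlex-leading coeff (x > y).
First, degree: a generic line meets the curve in up to 2 points, so deg p = 2.
Next, observable constraints: the curve avoids every integer y-axis point in the box; no x-intercept at any integer in the box.
Finally, putting this together gives p.

3*x*y - x + 3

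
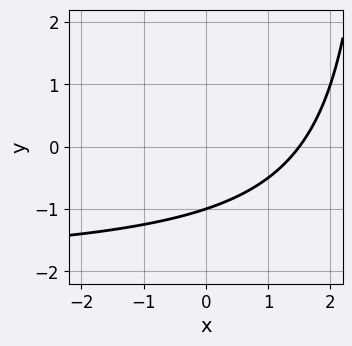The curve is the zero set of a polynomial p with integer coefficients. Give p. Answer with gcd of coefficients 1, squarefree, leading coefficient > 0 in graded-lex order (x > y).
First, degree: no degree-1 curve has this shape, so deg p = 2.
Then, from the axis intercepts and sections: one y-axis crossing is at y = -1.
Finally, together with the visible shape, these determine p as stated.

x*y + 2*x - 3*y - 3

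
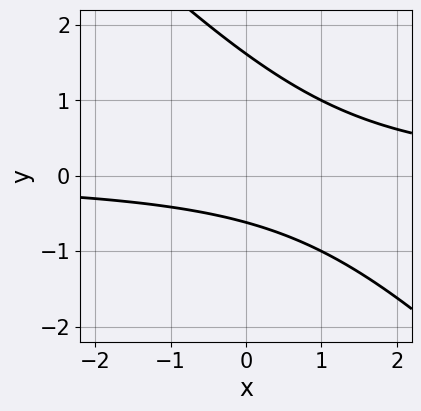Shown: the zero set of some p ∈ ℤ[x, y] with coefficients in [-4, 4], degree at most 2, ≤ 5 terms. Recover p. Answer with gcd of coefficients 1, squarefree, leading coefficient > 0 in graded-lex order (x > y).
x*y + y^2 - y - 1

deg p = 2. The shape is more complex than any degree-1 curve.
From the axis intercepts and sections: no x-intercept at any integer in the box.
Assembling these constraints gives the stated polynomial.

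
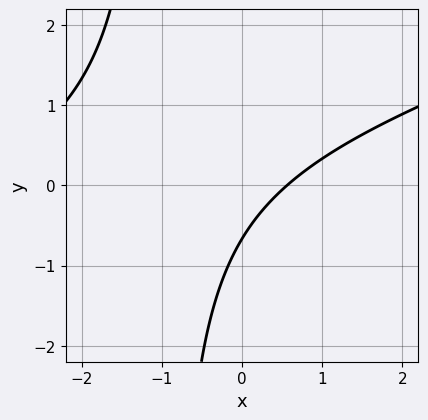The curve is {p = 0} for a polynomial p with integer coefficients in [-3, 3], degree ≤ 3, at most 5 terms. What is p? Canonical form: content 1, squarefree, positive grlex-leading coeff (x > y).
The degree is 2 — a generic line meets the curve in up to 2 points.
The integer polynomial consistent with all of this is the stated p.

x^2 - 3*x*y + 3*x - 3*y - 2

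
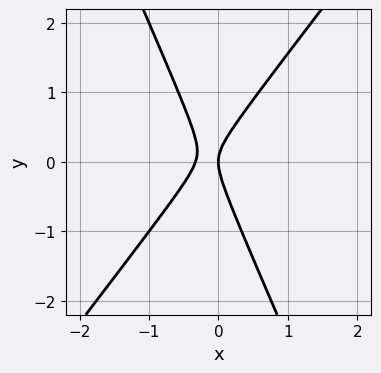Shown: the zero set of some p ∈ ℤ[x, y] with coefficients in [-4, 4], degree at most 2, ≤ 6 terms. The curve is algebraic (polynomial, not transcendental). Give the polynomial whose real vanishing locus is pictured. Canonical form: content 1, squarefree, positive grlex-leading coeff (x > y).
1. deg p = 2. The shape is more complex than any degree-1 curve.
2. From the visible intercepts: it crosses the x-axis at the gridline x = 0; one y-axis crossing is at y = 0.
3. These observations pin down the coefficients.

3*x^2 - x*y - y^2 + x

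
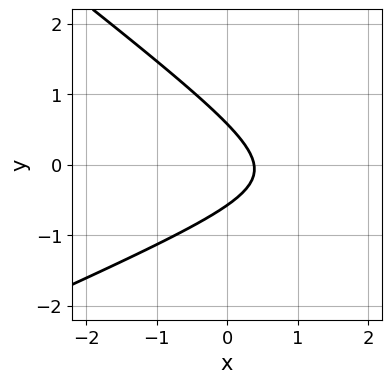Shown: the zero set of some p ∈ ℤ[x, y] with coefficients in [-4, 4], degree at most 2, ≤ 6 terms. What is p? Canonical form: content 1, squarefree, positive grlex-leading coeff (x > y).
x^2 - x*y - 3*y^2 - 3*x + 1

The degree is 2 — a generic line meets the curve in up to 2 points.
Matching integer coefficients to the picture gives p.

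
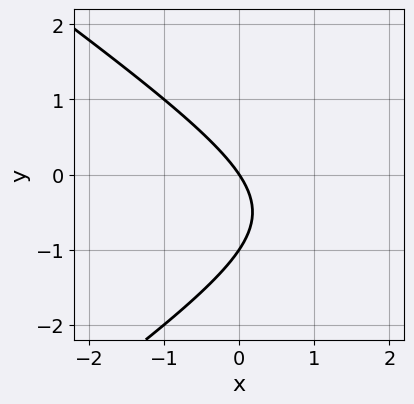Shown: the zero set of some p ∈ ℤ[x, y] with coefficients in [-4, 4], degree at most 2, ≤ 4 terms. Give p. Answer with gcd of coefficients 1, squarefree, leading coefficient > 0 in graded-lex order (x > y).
1. deg p = 2. The shape is more complex than any degree-1 curve.
2. Reading off the gridlines: among the integer gridlines, it crosses the y-axis at y ∈ {-1, 0}; it meets the x-axis at x = 0 (among the integer gridlines).
3. Solving for integer coefficients yields p as stated.

x^2 - 2*y^2 - 3*x - 2*y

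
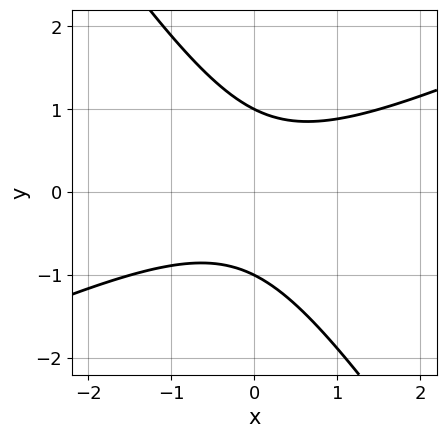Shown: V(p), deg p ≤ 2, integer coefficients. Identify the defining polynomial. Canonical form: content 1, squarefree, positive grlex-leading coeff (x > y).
deg p = 2.
Checking where it meets the axes: the y-axis gridline crossings are at y ∈ {-1, 1}; no x-intercept at any integer in the box.
Solving for integer coefficients yields p as stated.

2*x^2 - 3*x*y - 3*y^2 + 3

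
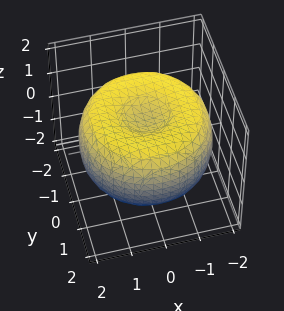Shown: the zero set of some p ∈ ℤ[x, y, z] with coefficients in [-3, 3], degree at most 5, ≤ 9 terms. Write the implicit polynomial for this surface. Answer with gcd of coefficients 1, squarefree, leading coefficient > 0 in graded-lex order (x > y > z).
First, degree: no degree-3 surface has this shape, so deg p = 4.
Next, by symmetry, the surface is invariant under rotation about z: p = q(x² + y², z).
Then, against the integer gridlines: a circular section at z = -1 has radius between 0 and 1.
Finally, these observations pin down the coefficients.

x^4 + 2*x^2*y^2 + y^4 - 3*x^2 - 3*y^2 + 3*z^2 - 2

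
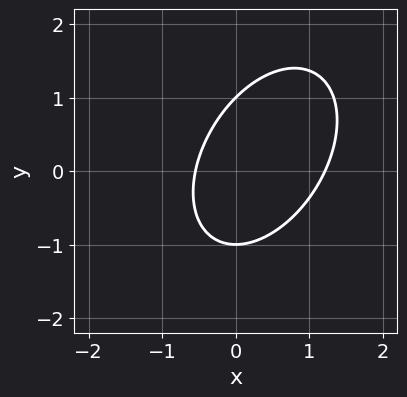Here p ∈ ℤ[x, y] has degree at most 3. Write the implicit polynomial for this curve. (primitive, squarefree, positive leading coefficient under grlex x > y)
3*x^2 - 2*x*y + 2*y^2 - 2*x - 2

(a) Degree: the shape is more complex than any degree-1 curve, so deg p = 2.
(b) From the axis intercepts and sections: among the integer gridlines, it crosses the y-axis at y ∈ {-1, 1}.
(c) Together with the visible shape, these determine p as stated.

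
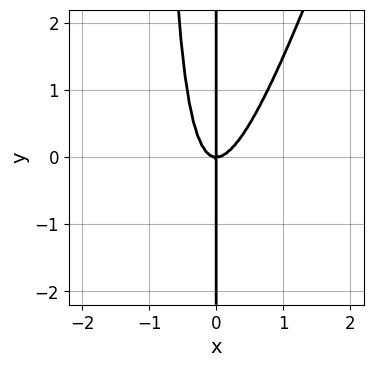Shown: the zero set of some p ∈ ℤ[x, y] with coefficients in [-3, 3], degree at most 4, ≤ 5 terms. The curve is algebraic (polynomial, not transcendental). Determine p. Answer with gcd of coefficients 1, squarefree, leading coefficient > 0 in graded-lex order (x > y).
3*x^3 - x^2*y - x*y

1. deg p = 3. No degree-2 curve has this shape.
2. Reading off the gridlines: it meets the x-axis at x = 0 (among the integer gridlines); the visible y-axis segment lies entirely on the curve.
3. The integer polynomial consistent with all of this is the stated p.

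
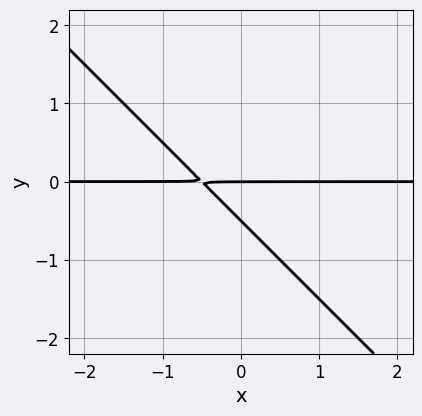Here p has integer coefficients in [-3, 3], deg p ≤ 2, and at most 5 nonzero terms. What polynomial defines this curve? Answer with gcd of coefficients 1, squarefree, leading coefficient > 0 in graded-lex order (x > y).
1. Degree: no degree-1 curve has this shape, so deg p = 2.
2. Reading off the gridlines: the visible x-axis segment lies entirely on the curve; it crosses the y-axis at the gridline y = 0.
3. Putting this together gives p.

2*x*y + 2*y^2 + y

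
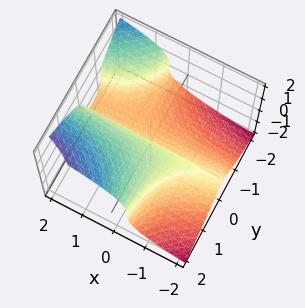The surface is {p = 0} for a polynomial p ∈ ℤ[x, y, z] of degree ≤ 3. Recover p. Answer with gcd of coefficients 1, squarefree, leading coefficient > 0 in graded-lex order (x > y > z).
2*x*y^2 - 2*z^3 + x*y + 2*y

deg p = 3.
Against the integer gridlines: every point of the x-axis in the box is on the surface; it crosses the z-axis at the gridline z = 0; it meets the y-axis at y = 0 (among the integer gridlines).
Fitting integer coefficients to these (and the overall shape) gives p.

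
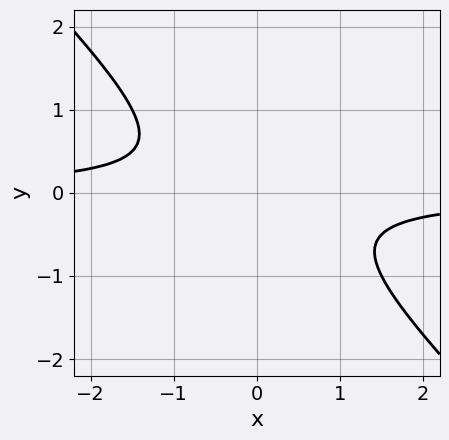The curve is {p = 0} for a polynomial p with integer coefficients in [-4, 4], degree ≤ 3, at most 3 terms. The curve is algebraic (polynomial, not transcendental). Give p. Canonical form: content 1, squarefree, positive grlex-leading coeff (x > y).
The degree is 2 — a generic line meets the curve in up to 2 points.
Against the integer gridlines: no x-intercept at any integer in the box; it misses every integer gridline on the y-axis.
Matching integer coefficients to the picture gives p.

2*x*y + 2*y^2 + 1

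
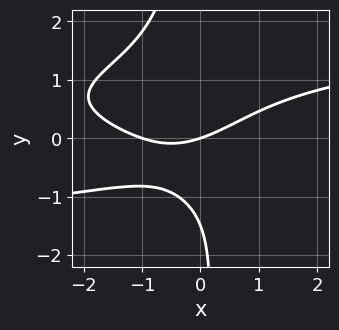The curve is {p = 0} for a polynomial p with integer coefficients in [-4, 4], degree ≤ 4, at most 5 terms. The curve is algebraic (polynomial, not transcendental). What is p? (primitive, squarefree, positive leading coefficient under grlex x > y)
2*x*y^3 - x^2 + 2*y^2 - x + 3*y

1. deg p = 4.
2. Reading off the gridlines: it meets the y-axis at y = 0 (among the integer gridlines); the x-axis gridline crossings are at x ∈ {-1, 0}.
3. Matching integer coefficients to the picture gives p.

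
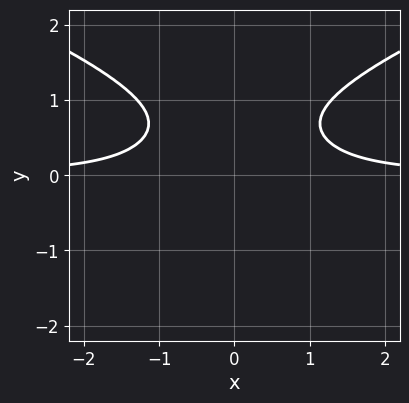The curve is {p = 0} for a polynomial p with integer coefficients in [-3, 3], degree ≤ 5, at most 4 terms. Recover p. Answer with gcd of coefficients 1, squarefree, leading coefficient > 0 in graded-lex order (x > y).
1. Degree: no degree-3 curve has this shape, so deg p = 4.
2. Symmetries: it's symmetric under x → −x, forcing even powers of x.
3. Checking where it meets the axes: the curve avoids every integer y-axis point in the box; no x-intercept at any integer in the box.
4. Fitting integer coefficients to these (and the overall shape) gives p.

3*y^4 - 3*x^2*y + 2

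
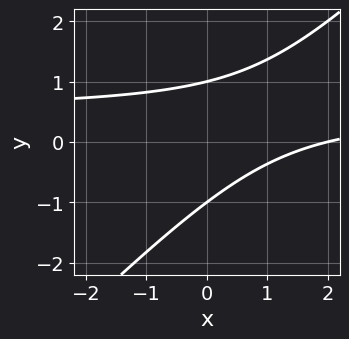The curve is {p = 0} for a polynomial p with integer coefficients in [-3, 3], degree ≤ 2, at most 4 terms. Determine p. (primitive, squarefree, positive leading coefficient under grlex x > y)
2*x*y - 2*y^2 - x + 2

1. Degree: a generic line meets the curve in up to 2 points, so deg p = 2.
2. Against the integer gridlines: it meets the x-axis at x = 2 (among the integer gridlines); the y-axis gridline crossings are at y ∈ {-1, 1}.
3. The integer polynomial consistent with all of this is the stated p.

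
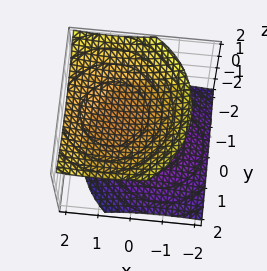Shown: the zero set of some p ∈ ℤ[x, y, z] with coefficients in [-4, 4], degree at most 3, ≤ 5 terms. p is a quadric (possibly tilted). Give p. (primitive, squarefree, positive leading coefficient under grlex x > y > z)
x^2 - x*z + y^2 - 2*z^2 + 3

There are 2 components.
The degree is 2 — a generic line meets the surface in up to 2 points.
Against the integer gridlines: no y-intercept at any integer in the box; it misses every integer gridline on the x-axis.
The integer polynomial consistent with all of this is the stated p.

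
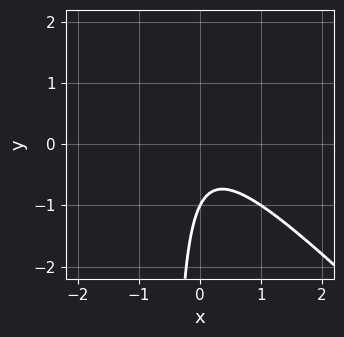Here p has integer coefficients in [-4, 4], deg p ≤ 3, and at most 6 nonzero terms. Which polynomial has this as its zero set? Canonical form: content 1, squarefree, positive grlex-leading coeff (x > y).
1. The degree is 2 — the shape is more complex than any degree-1 curve.
2. Observable constraints: it meets the y-axis at y = -1 (among the integer gridlines); it misses every integer gridline on the x-axis.
3. Assembling these constraints gives the stated polynomial.

2*x^2 + 2*x*y + y + 1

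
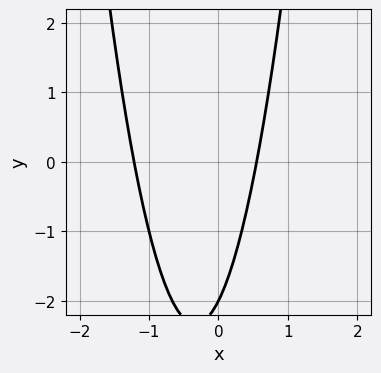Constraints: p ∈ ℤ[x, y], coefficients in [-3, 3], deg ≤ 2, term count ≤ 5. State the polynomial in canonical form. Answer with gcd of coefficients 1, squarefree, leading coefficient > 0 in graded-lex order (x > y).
1. The degree is 2 — no degree-1 curve has this shape.
2. Checking where it meets the axes: it meets the y-axis at y = -2 (among the integer gridlines).
3. Matching integer coefficients to the picture gives p.

3*x^2 + 2*x - y - 2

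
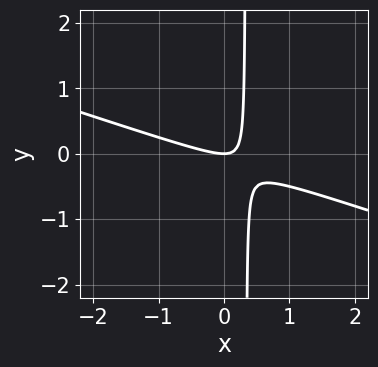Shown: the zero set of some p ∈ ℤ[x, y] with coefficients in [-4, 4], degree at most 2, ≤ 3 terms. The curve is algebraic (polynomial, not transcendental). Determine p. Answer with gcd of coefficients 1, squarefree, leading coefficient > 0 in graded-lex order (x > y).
x^2 + 3*x*y - y

Degree: no degree-1 curve has this shape, so deg p = 2.
Reading off the gridlines: it crosses the x-axis at the gridline x = 0; it meets the y-axis at y = 0 (among the integer gridlines).
These observations pin down the coefficients.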